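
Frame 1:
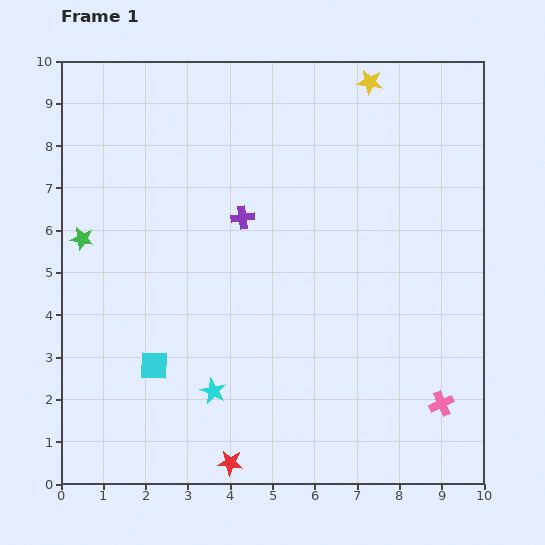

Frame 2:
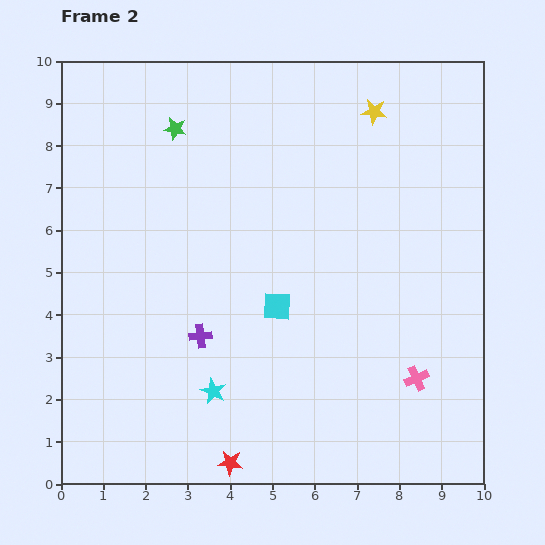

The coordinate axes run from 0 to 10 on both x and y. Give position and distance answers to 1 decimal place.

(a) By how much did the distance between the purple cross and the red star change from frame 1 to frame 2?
-2.7

Distance in frame 1: 5.8. Distance in frame 2: 3.1.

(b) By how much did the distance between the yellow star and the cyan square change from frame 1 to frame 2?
-3.3

Distance in frame 1: 8.4. Distance in frame 2: 5.1.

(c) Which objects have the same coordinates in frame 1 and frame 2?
the cyan star, the red star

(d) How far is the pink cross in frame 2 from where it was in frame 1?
0.8

The pink cross moved from (9.0, 1.9) to (8.4, 2.5), a distance of √(0.6² + 0.6²) ≈ 0.8.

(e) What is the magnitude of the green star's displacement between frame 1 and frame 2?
3.4

The green star moved from (0.5, 5.8) to (2.7, 8.4), a distance of √(2.2² + 2.6²) ≈ 3.4.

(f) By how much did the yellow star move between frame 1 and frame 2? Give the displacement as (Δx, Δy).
(0.1, -0.7)

The yellow star was at (7.3, 9.5) in frame 1 and (7.4, 8.8) in frame 2.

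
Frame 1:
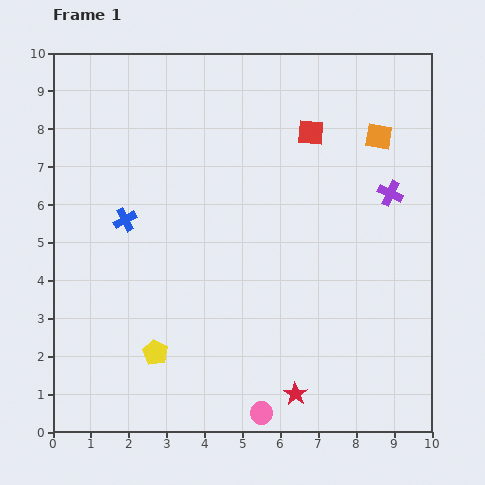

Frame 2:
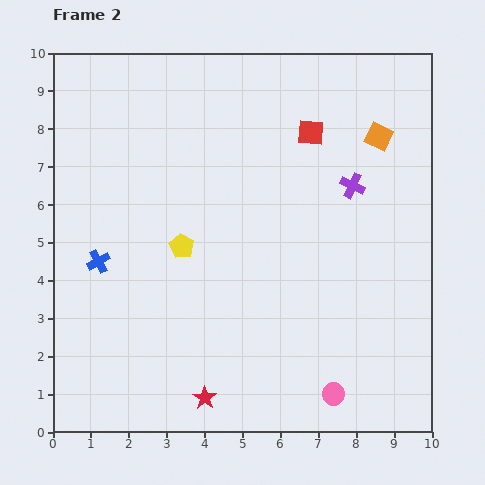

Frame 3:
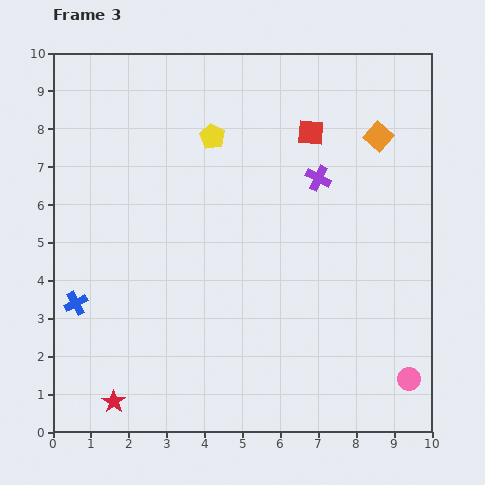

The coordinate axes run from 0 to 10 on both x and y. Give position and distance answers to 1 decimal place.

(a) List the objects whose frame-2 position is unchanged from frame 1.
the orange square, the red square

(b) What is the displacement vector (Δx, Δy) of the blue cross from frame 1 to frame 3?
(-1.3, -2.2)

The blue cross was at (1.9, 5.6) in frame 1 and (0.6, 3.4) in frame 3.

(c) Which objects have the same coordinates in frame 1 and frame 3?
the orange square, the red square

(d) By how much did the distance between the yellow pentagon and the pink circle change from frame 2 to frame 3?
+2.6

Distance in frame 2: 5.6. Distance in frame 3: 8.2.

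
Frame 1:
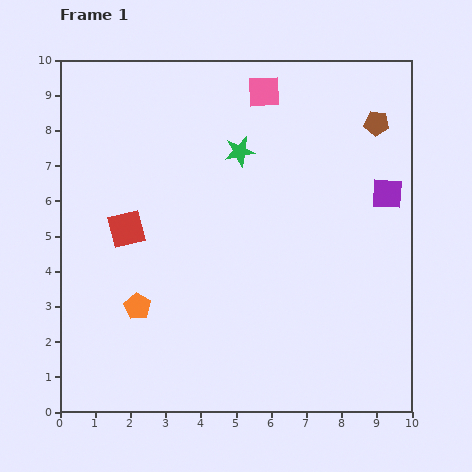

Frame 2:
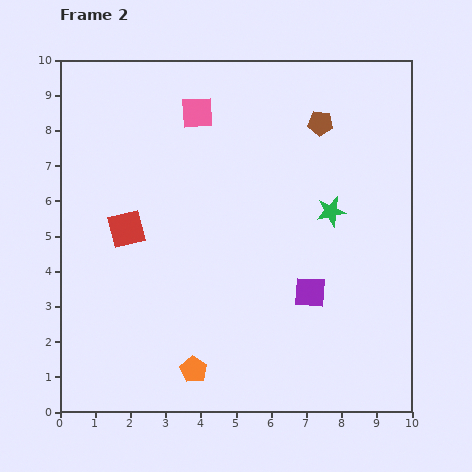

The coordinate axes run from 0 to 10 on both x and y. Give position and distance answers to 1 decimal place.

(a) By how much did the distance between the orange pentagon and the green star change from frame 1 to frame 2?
+0.7

Distance in frame 1: 5.3. Distance in frame 2: 6.0.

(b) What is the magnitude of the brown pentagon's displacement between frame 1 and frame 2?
1.6

The brown pentagon moved from (9.0, 8.2) to (7.4, 8.2), a distance of √(1.6² + 0.0²) ≈ 1.6.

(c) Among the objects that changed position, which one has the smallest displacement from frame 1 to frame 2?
the brown pentagon

(moved 1.6)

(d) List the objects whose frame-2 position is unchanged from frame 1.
the red square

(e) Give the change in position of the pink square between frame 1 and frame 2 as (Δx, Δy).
(-1.9, -0.6)

The pink square was at (5.8, 9.1) in frame 1 and (3.9, 8.5) in frame 2.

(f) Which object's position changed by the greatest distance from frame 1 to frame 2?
the purple square

(moved 3.6; next 3.1)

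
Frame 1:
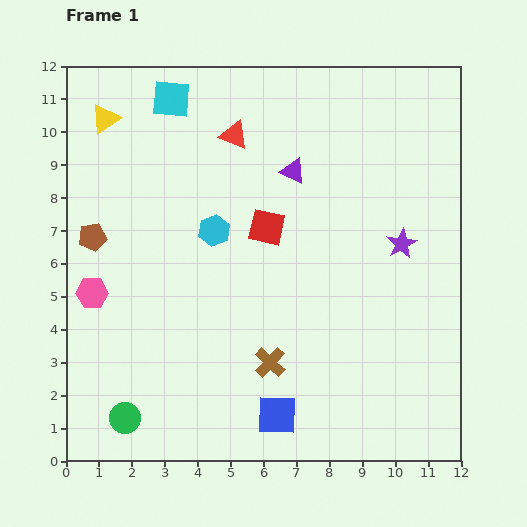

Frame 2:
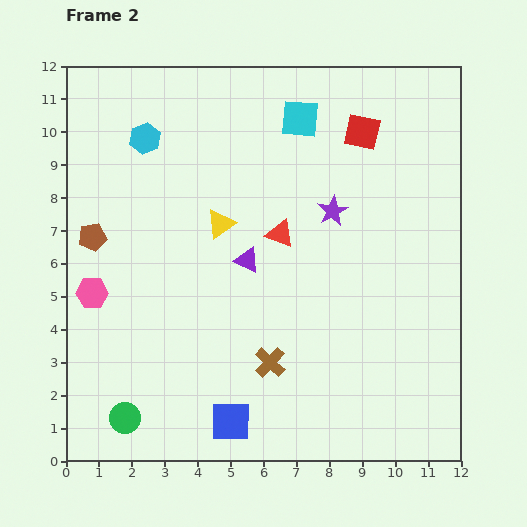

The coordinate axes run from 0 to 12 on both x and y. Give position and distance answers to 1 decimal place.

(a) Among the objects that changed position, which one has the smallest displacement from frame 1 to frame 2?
the blue square

(moved 1.4)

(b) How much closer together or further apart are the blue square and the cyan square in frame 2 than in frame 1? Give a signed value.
-0.7

Distance in frame 1: 10.1. Distance in frame 2: 9.4.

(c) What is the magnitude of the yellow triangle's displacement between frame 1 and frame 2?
4.7

The yellow triangle moved from (1.2, 10.4) to (4.7, 7.2), a distance of √(3.5² + 3.2²) ≈ 4.7.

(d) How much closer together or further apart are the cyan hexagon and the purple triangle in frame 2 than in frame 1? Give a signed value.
+1.8

Distance in frame 1: 3.0. Distance in frame 2: 4.8.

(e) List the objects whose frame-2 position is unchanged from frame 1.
the brown cross, the pink hexagon, the green circle, the brown pentagon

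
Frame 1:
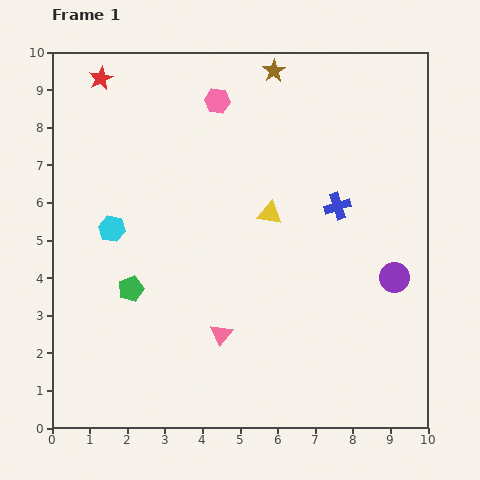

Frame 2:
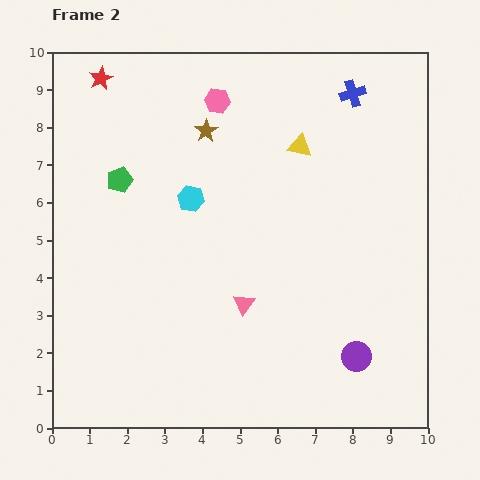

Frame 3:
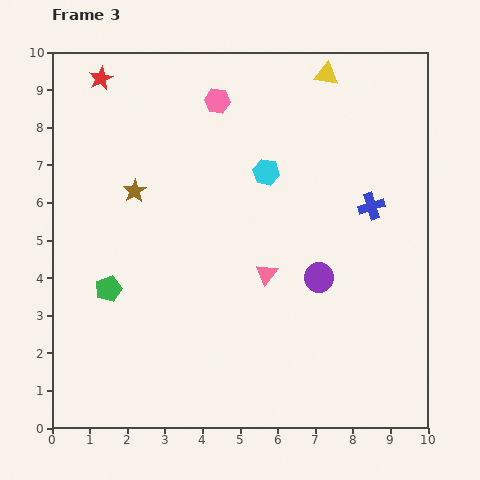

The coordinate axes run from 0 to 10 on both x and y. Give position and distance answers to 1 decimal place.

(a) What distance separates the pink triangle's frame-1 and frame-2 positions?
1.0

The pink triangle moved from (4.5, 2.5) to (5.1, 3.3), a distance of √(0.6² + 0.8²) ≈ 1.0.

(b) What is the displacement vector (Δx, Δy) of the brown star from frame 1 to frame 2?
(-1.8, -1.6)

The brown star was at (5.9, 9.5) in frame 1 and (4.1, 7.9) in frame 2.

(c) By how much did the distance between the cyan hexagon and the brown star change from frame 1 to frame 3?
-2.5

Distance in frame 1: 6.0. Distance in frame 3: 3.5.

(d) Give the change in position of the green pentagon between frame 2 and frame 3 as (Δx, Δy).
(-0.3, -2.9)

The green pentagon was at (1.8, 6.6) in frame 2 and (1.5, 3.7) in frame 3.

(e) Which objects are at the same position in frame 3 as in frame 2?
the pink hexagon, the red star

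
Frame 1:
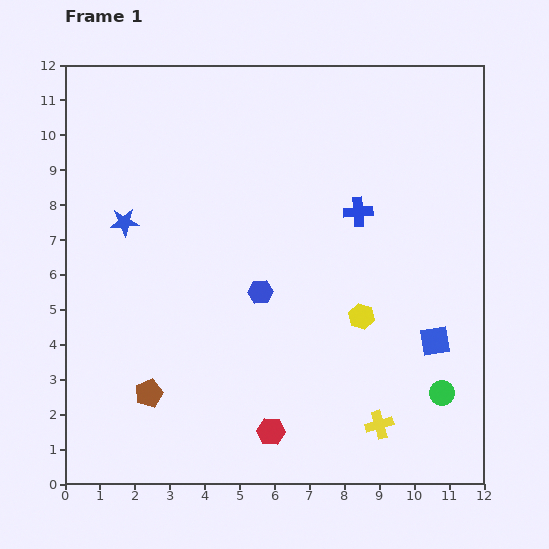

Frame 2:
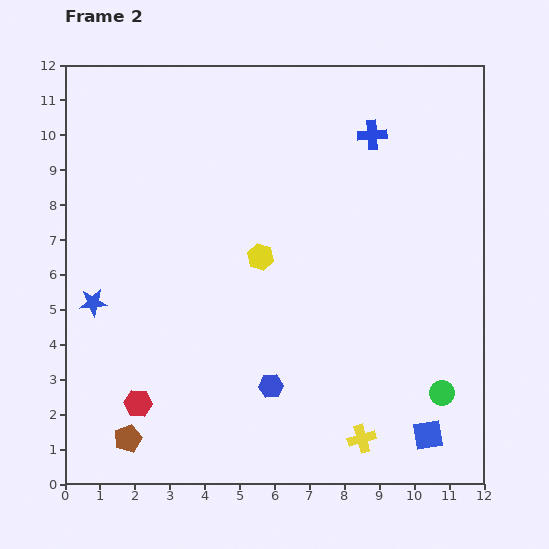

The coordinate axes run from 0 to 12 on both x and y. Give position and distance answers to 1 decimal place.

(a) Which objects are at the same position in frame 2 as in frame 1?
the green circle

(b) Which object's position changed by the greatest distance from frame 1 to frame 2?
the red hexagon

(moved 3.9; next 3.4)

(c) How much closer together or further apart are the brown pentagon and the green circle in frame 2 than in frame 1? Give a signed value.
+0.7

Distance in frame 1: 8.4. Distance in frame 2: 9.1.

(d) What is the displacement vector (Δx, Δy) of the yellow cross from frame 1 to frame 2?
(-0.5, -0.4)

The yellow cross was at (9.0, 1.7) in frame 1 and (8.5, 1.3) in frame 2.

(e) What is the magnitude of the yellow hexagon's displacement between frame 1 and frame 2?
3.4

The yellow hexagon moved from (8.5, 4.8) to (5.6, 6.5), a distance of √(2.9² + 1.7²) ≈ 3.4.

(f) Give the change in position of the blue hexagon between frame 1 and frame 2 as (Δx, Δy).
(0.3, -2.7)

The blue hexagon was at (5.6, 5.5) in frame 1 and (5.9, 2.8) in frame 2.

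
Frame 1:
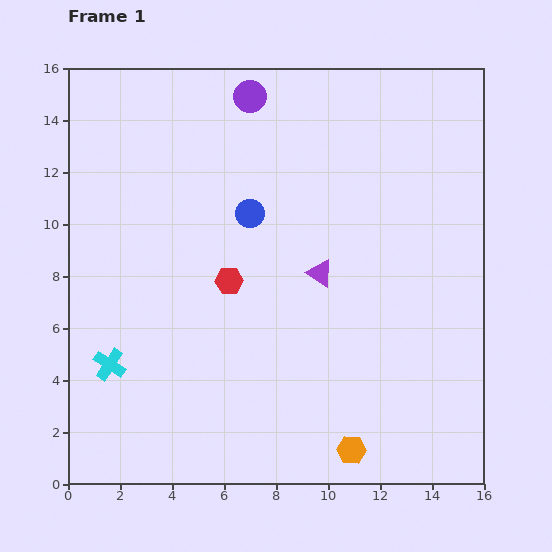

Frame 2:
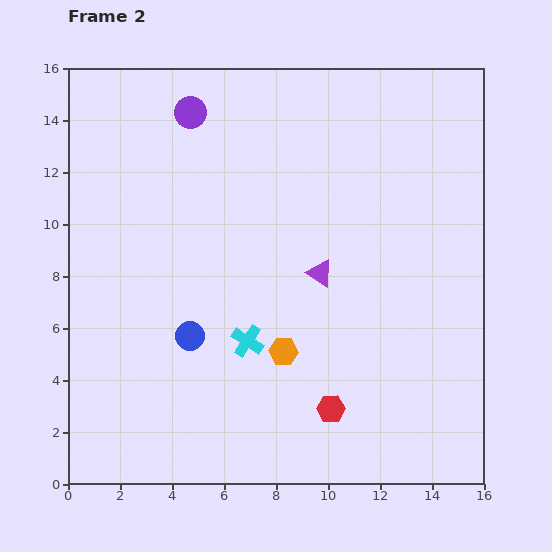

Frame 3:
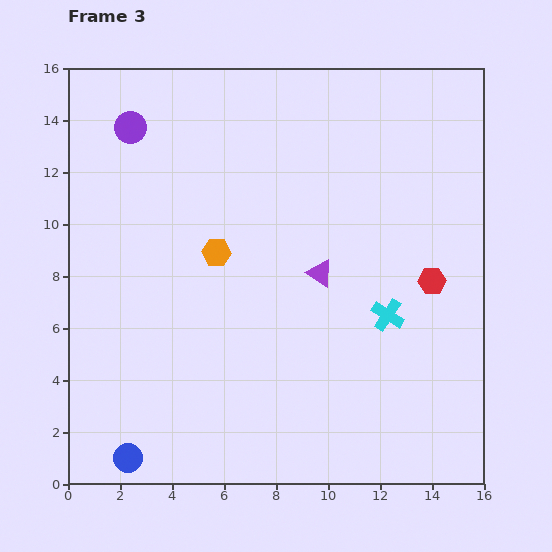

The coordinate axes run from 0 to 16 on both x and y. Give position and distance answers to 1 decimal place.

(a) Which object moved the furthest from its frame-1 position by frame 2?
the red hexagon

(moved 6.3; next 5.4)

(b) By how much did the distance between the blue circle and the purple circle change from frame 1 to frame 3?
+8.2

Distance in frame 1: 4.5. Distance in frame 3: 12.7.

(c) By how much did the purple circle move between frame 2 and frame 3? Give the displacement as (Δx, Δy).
(-2.3, -0.6)

The purple circle was at (4.7, 14.3) in frame 2 and (2.4, 13.7) in frame 3.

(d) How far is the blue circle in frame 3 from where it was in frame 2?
5.3

The blue circle moved from (4.7, 5.7) to (2.3, 1.0), a distance of √(2.4² + 4.7²) ≈ 5.3.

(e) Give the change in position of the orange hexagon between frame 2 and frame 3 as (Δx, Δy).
(-2.6, 3.8)

The orange hexagon was at (8.3, 5.1) in frame 2 and (5.7, 8.9) in frame 3.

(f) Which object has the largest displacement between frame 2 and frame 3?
the red hexagon

(moved 6.3; next 5.5)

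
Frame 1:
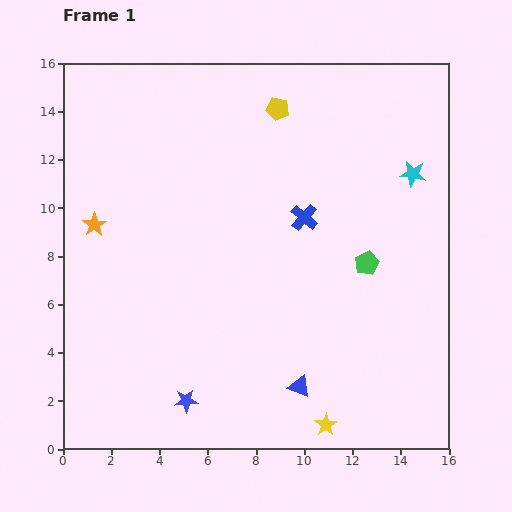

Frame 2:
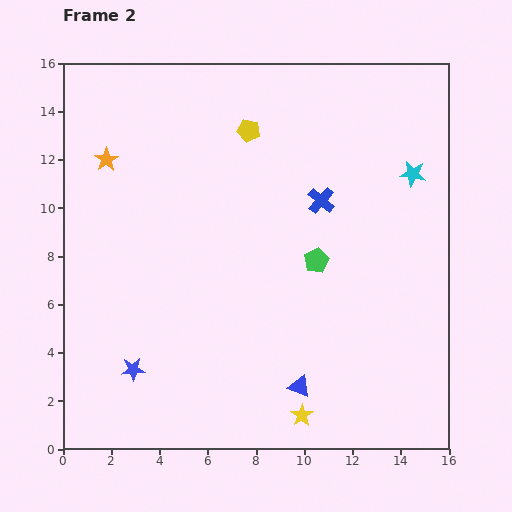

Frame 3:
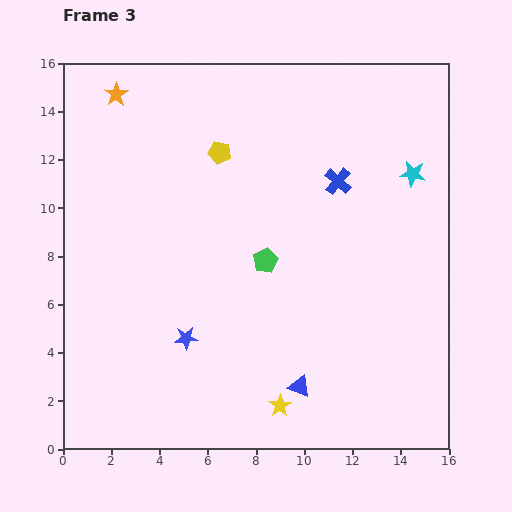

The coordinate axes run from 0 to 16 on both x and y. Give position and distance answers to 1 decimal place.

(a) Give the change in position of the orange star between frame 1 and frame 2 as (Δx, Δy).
(0.5, 2.7)

The orange star was at (1.3, 9.3) in frame 1 and (1.8, 12.0) in frame 2.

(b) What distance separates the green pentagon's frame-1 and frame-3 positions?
4.2

The green pentagon moved from (12.6, 7.7) to (8.4, 7.8), a distance of √(4.2² + 0.1²) ≈ 4.2.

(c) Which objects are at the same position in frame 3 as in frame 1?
the blue triangle, the cyan star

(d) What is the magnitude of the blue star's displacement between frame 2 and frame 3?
2.6

The blue star moved from (2.9, 3.3) to (5.1, 4.6), a distance of √(2.2² + 1.3²) ≈ 2.6.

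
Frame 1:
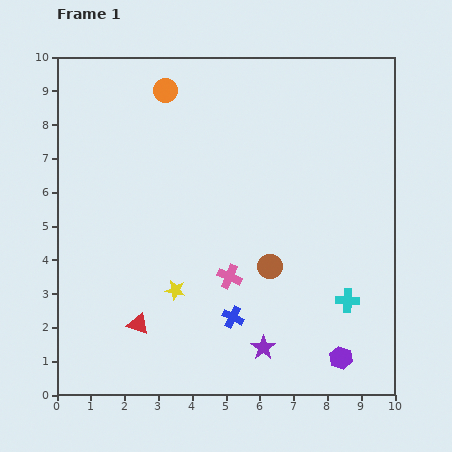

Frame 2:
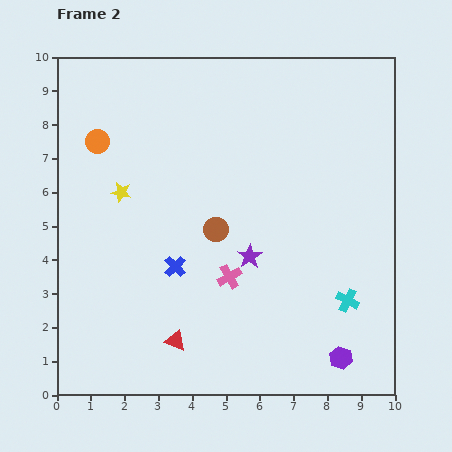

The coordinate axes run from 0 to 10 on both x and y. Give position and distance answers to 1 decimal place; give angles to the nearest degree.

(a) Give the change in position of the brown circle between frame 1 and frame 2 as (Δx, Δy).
(-1.6, 1.1)

The brown circle was at (6.3, 3.8) in frame 1 and (4.7, 4.9) in frame 2.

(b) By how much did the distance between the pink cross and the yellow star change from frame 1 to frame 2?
+2.5

Distance in frame 1: 1.6. Distance in frame 2: 4.1.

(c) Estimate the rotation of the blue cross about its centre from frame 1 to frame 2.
18° clockwise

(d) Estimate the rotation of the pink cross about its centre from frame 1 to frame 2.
37° clockwise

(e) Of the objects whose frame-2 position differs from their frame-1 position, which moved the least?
the red triangle

(moved 1.2)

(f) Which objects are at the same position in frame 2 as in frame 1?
the cyan cross, the purple hexagon, the pink cross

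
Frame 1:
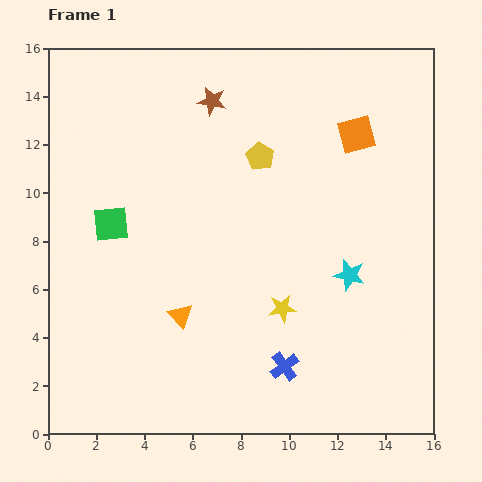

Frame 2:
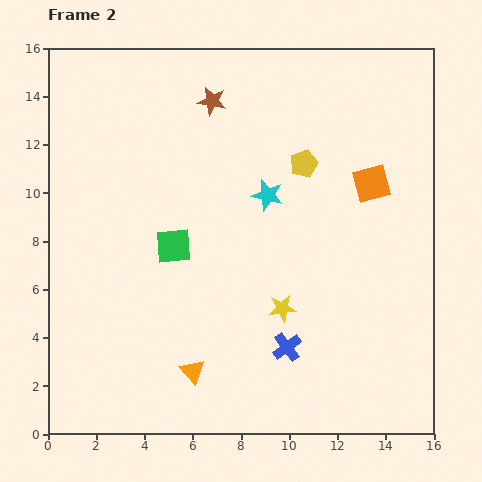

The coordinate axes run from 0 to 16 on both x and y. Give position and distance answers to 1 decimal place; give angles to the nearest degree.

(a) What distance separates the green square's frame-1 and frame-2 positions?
2.8

The green square moved from (2.6, 8.7) to (5.2, 7.8), a distance of √(2.6² + 0.9²) ≈ 2.8.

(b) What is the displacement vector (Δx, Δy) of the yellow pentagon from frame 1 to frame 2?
(1.8, -0.3)

The yellow pentagon was at (8.8, 11.5) in frame 1 and (10.6, 11.2) in frame 2.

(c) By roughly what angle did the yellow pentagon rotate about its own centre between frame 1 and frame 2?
20° clockwise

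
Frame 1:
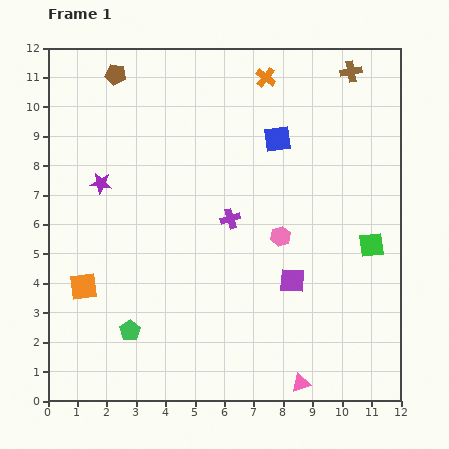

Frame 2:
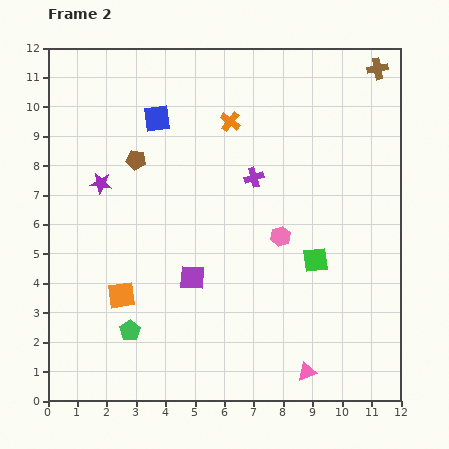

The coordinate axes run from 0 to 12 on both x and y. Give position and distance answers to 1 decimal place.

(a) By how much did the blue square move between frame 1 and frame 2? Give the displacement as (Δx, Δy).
(-4.1, 0.7)

The blue square was at (7.8, 8.9) in frame 1 and (3.7, 9.6) in frame 2.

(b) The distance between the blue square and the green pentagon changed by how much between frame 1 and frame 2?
-0.9

Distance in frame 1: 8.2. Distance in frame 2: 7.3.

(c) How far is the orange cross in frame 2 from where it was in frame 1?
1.9

The orange cross moved from (7.4, 11.0) to (6.2, 9.5), a distance of √(1.2² + 1.5²) ≈ 1.9.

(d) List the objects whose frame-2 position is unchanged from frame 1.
the pink hexagon, the green pentagon, the purple star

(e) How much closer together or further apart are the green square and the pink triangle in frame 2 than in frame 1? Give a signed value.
-1.5

Distance in frame 1: 5.3. Distance in frame 2: 3.8.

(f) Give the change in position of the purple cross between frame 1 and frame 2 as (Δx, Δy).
(0.8, 1.4)

The purple cross was at (6.2, 6.2) in frame 1 and (7.0, 7.6) in frame 2.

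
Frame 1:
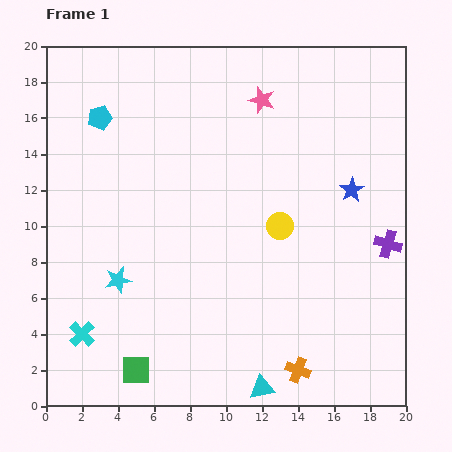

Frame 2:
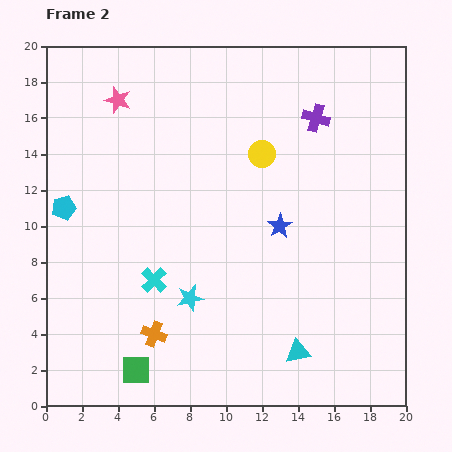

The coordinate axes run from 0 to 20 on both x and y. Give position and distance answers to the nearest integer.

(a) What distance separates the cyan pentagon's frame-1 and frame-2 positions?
5

The cyan pentagon moved from (3, 16) to (1, 11), a distance of √(2² + 5²) ≈ 5.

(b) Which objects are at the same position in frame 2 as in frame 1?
the green square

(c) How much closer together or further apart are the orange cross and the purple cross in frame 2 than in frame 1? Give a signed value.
+6

Distance in frame 1: 9. Distance in frame 2: 15.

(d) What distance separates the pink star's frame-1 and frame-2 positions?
8

The pink star moved from (12, 17) to (4, 17), a distance of √(8² + 0²) ≈ 8.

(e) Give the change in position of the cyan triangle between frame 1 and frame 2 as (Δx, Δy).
(2, 2)

The cyan triangle was at (12, 1) in frame 1 and (14, 3) in frame 2.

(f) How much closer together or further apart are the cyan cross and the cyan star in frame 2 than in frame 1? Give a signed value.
-2

Distance in frame 1: 4. Distance in frame 2: 2.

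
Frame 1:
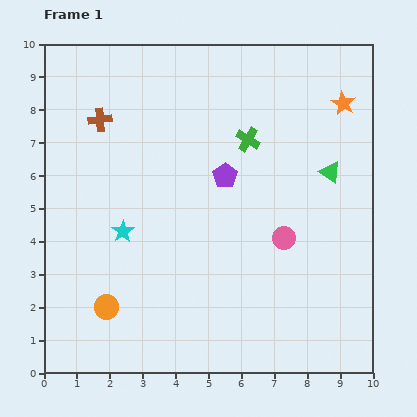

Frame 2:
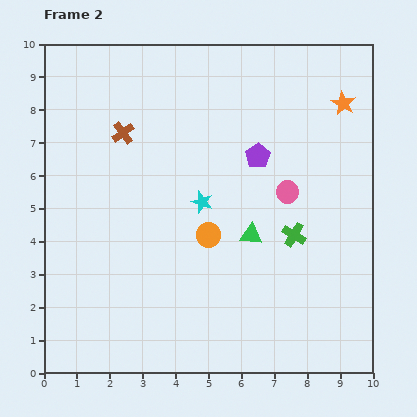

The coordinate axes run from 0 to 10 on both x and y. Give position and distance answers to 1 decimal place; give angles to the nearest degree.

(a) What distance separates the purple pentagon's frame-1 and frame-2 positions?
1.2

The purple pentagon moved from (5.5, 6.0) to (6.5, 6.6), a distance of √(1.0² + 0.6²) ≈ 1.2.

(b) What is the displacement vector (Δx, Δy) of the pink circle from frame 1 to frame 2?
(0.1, 1.4)

The pink circle was at (7.3, 4.1) in frame 1 and (7.4, 5.5) in frame 2.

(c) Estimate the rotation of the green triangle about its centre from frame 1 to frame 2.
31° counter-clockwise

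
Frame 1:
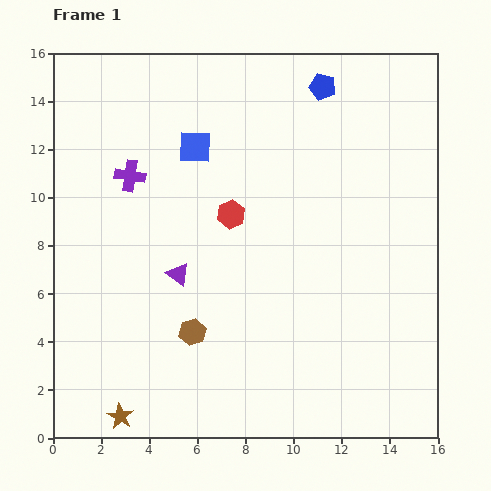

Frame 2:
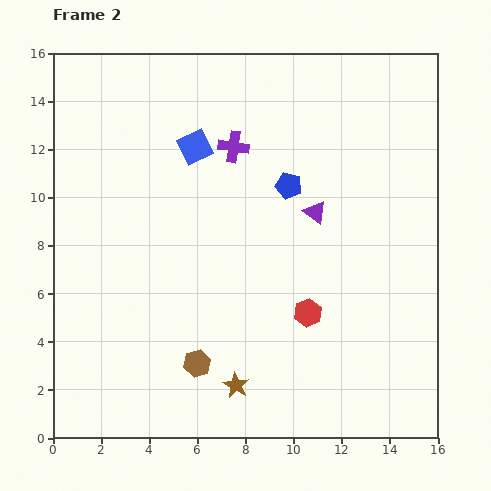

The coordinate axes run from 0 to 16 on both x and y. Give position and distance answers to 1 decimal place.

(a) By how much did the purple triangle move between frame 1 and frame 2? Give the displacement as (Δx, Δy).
(5.7, 2.6)

The purple triangle was at (5.2, 6.8) in frame 1 and (10.9, 9.4) in frame 2.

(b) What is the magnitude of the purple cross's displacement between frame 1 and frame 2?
4.5

The purple cross moved from (3.2, 10.9) to (7.5, 12.1), a distance of √(4.3² + 1.2²) ≈ 4.5.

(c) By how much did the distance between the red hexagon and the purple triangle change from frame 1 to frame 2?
+0.9

Distance in frame 1: 3.3. Distance in frame 2: 4.2.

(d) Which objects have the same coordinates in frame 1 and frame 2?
the blue square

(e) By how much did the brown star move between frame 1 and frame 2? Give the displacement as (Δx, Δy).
(4.8, 1.3)

The brown star was at (2.8, 0.9) in frame 1 and (7.6, 2.2) in frame 2.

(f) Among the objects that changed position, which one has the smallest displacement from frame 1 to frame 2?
the brown hexagon

(moved 1.3)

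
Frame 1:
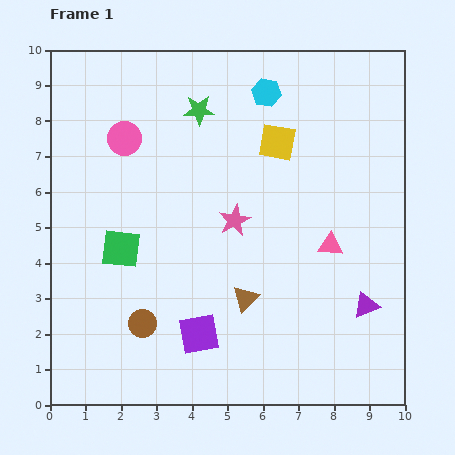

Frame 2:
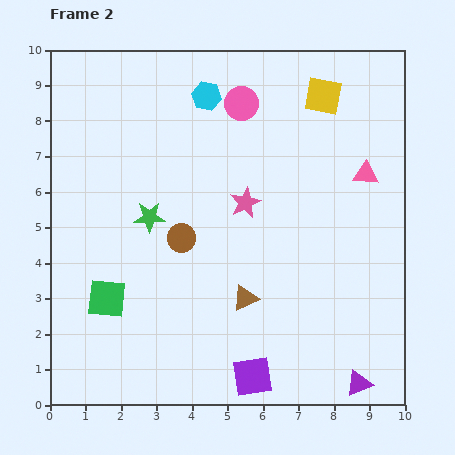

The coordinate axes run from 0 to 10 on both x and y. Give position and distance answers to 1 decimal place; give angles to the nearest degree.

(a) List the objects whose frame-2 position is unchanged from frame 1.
the brown triangle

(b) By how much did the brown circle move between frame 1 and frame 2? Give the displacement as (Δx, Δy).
(1.1, 2.4)

The brown circle was at (2.6, 2.3) in frame 1 and (3.7, 4.7) in frame 2.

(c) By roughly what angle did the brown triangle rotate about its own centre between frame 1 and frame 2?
19° clockwise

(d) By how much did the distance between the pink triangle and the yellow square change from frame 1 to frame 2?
-0.8

Distance in frame 1: 3.3. Distance in frame 2: 2.5.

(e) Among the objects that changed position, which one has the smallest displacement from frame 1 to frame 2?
the pink star

(moved 0.6)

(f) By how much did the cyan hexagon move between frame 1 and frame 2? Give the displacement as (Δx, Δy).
(-1.7, -0.1)

The cyan hexagon was at (6.1, 8.8) in frame 1 and (4.4, 8.7) in frame 2.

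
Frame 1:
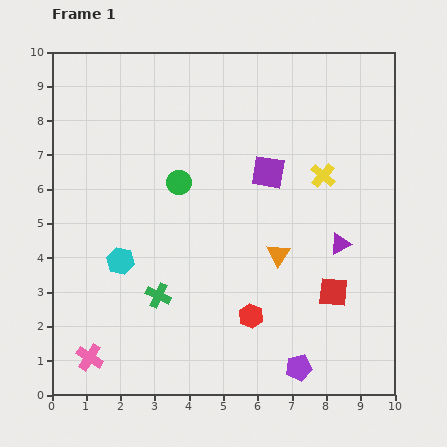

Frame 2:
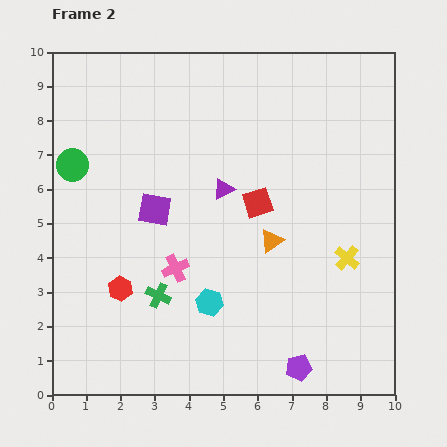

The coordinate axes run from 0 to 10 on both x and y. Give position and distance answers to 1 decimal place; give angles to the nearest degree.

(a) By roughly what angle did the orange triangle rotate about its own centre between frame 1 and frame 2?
22° clockwise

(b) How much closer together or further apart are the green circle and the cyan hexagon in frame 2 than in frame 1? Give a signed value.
+2.8

Distance in frame 1: 2.9. Distance in frame 2: 5.7.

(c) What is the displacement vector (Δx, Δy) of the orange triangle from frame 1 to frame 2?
(-0.2, 0.4)

The orange triangle was at (6.6, 4.1) in frame 1 and (6.4, 4.5) in frame 2.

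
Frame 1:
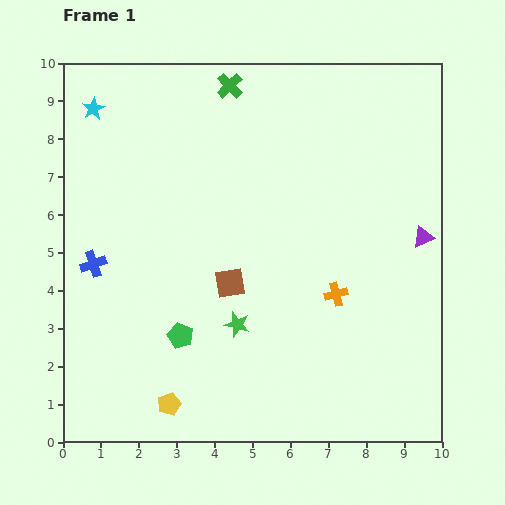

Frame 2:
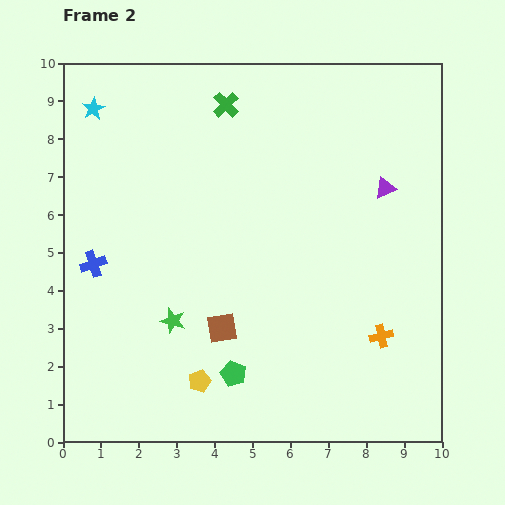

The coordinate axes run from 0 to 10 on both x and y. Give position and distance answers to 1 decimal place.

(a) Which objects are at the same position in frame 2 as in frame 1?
the blue cross, the cyan star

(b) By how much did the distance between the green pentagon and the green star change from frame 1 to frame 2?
+0.6

Distance in frame 1: 1.5. Distance in frame 2: 2.1.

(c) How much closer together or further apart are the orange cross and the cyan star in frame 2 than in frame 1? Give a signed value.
+1.6

Distance in frame 1: 8.1. Distance in frame 2: 9.7.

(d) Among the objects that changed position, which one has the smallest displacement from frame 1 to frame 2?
the green cross

(moved 0.5)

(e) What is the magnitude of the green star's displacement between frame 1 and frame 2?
1.7

The green star moved from (4.6, 3.1) to (2.9, 3.2), a distance of √(1.7² + 0.1²) ≈ 1.7.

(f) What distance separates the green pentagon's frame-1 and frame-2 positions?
1.7

The green pentagon moved from (3.1, 2.8) to (4.5, 1.8), a distance of √(1.4² + 1.0²) ≈ 1.7.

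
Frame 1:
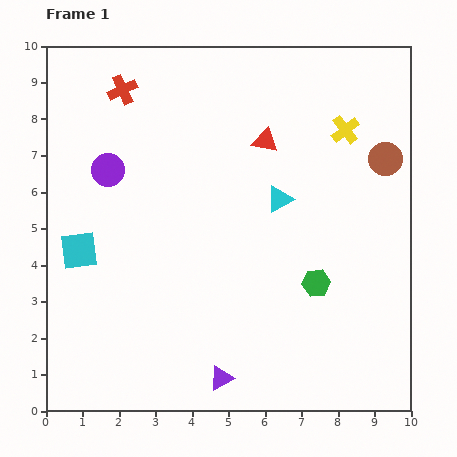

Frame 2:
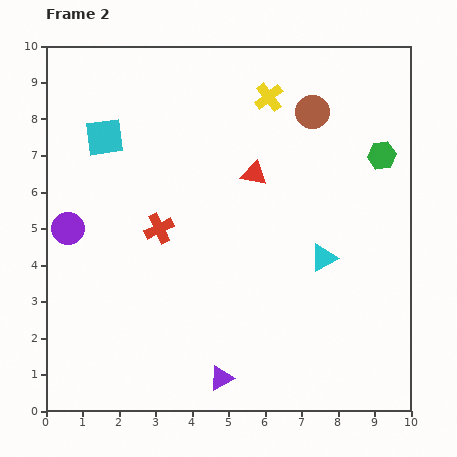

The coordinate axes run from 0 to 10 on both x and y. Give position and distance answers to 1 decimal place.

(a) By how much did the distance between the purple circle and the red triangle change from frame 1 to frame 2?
+0.9

Distance in frame 1: 4.4. Distance in frame 2: 5.3.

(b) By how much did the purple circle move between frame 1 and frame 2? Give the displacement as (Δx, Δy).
(-1.1, -1.6)

The purple circle was at (1.7, 6.6) in frame 1 and (0.6, 5.0) in frame 2.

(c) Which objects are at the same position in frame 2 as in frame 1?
the purple triangle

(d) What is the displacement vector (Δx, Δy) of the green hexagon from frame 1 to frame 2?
(1.8, 3.5)

The green hexagon was at (7.4, 3.5) in frame 1 and (9.2, 7.0) in frame 2.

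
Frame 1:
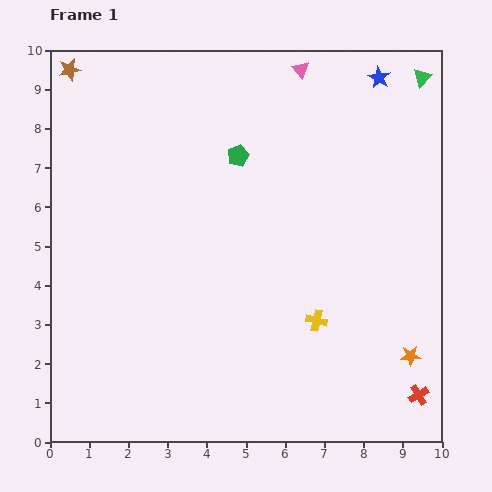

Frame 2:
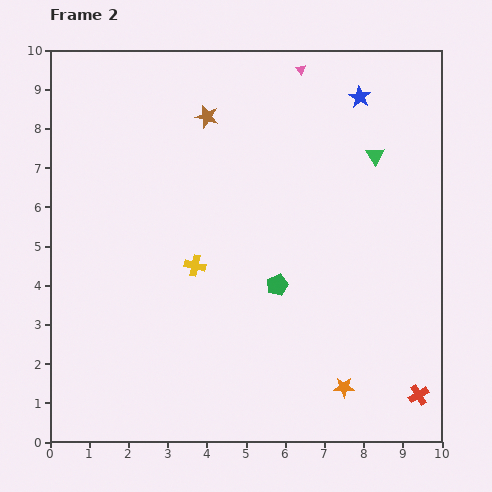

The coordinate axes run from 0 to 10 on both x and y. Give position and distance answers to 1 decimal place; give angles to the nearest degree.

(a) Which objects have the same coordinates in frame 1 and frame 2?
the pink triangle, the red cross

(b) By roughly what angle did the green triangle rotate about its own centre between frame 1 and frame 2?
16° counter-clockwise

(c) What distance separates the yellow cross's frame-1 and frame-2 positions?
3.4

The yellow cross moved from (6.8, 3.1) to (3.7, 4.5), a distance of √(3.1² + 1.4²) ≈ 3.4.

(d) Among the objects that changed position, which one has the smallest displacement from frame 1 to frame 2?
the blue star

(moved 0.7)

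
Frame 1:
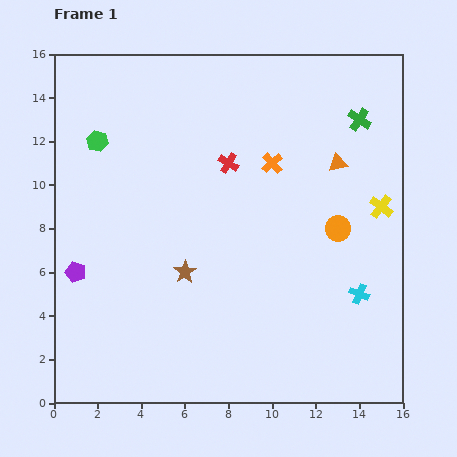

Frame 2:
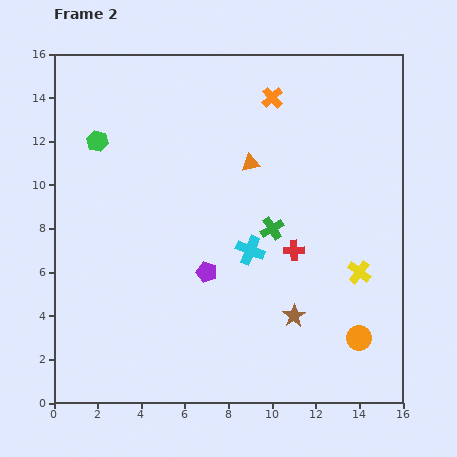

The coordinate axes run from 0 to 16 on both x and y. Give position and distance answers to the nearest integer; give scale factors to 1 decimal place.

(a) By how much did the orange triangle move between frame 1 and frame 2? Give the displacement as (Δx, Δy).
(-4, 0)

The orange triangle was at (13, 11) in frame 1 and (9, 11) in frame 2.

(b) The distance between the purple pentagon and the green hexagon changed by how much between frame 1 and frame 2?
+2

Distance in frame 1: 6. Distance in frame 2: 8.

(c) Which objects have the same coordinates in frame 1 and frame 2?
the green hexagon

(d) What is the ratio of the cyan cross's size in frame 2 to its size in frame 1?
1.4×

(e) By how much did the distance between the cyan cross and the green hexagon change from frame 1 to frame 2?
-5

Distance in frame 1: 14. Distance in frame 2: 9.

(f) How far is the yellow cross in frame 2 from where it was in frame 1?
3

The yellow cross moved from (15, 9) to (14, 6), a distance of √(1² + 3²) ≈ 3.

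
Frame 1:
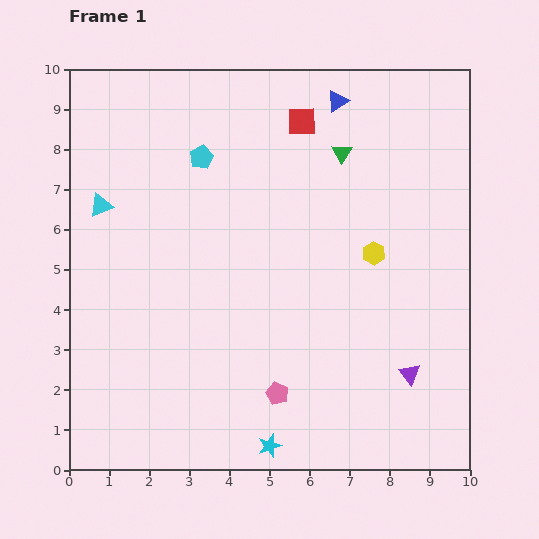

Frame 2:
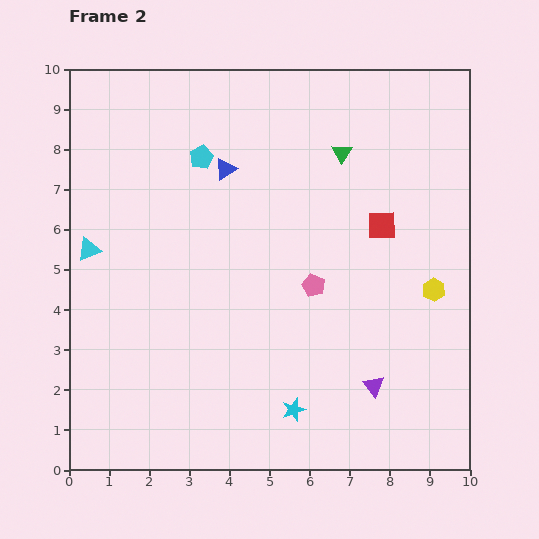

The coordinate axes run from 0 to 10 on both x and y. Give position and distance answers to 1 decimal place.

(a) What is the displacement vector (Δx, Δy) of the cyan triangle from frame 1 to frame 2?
(-0.3, -1.1)

The cyan triangle was at (0.8, 6.6) in frame 1 and (0.5, 5.5) in frame 2.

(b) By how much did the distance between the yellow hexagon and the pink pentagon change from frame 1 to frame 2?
-1.2

Distance in frame 1: 4.2. Distance in frame 2: 3.0.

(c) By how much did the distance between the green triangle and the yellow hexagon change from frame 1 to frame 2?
+1.5

Distance in frame 1: 2.6. Distance in frame 2: 4.1.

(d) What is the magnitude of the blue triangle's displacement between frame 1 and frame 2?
3.3

The blue triangle moved from (6.7, 9.2) to (3.9, 7.5), a distance of √(2.8² + 1.7²) ≈ 3.3.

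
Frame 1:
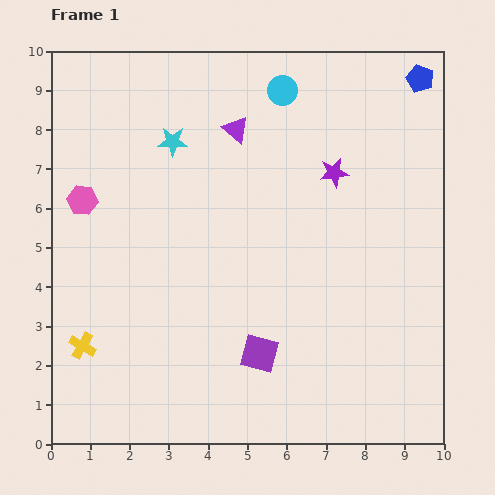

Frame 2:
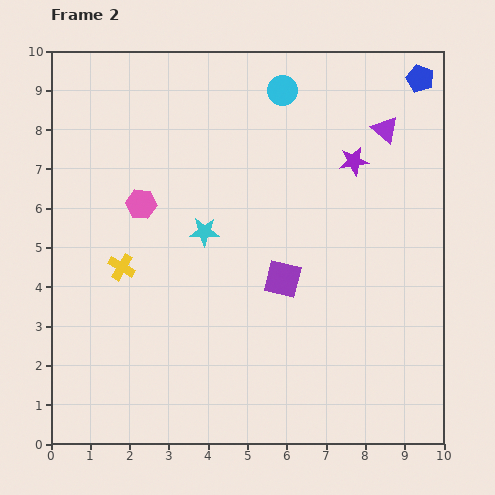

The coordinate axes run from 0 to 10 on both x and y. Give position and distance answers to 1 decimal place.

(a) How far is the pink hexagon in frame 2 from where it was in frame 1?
1.5

The pink hexagon moved from (0.8, 6.2) to (2.3, 6.1), a distance of √(1.5² + 0.1²) ≈ 1.5.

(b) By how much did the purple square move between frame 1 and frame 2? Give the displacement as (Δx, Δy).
(0.6, 1.9)

The purple square was at (5.3, 2.3) in frame 1 and (5.9, 4.2) in frame 2.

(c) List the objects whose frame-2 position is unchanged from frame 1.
the cyan circle, the blue pentagon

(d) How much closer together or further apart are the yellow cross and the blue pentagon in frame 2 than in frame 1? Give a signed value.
-2.0

Distance in frame 1: 11.0. Distance in frame 2: 9.0.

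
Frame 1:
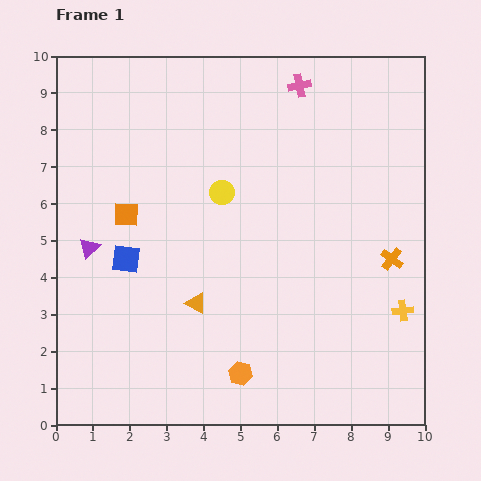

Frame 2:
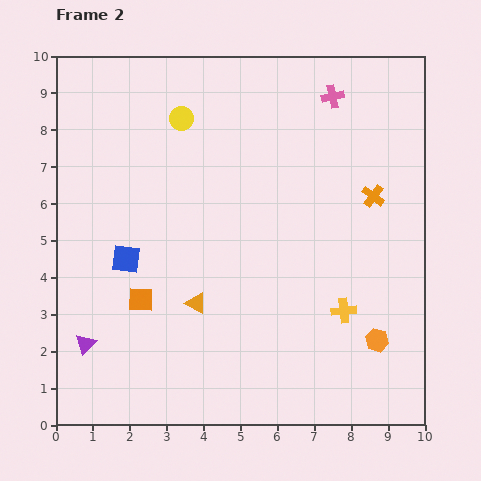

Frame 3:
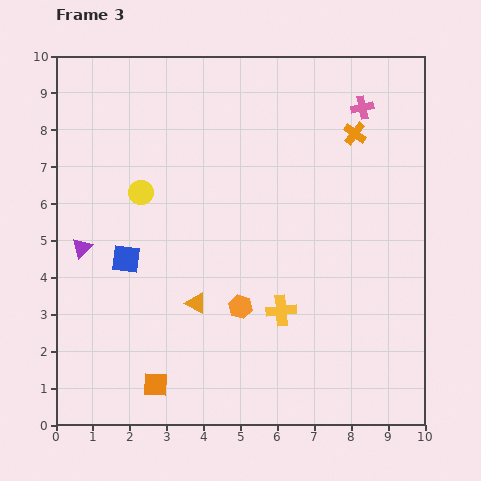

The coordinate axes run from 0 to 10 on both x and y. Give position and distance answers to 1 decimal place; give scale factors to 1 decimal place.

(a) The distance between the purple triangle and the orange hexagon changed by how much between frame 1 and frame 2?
+2.6

Distance in frame 1: 5.3. Distance in frame 2: 7.9.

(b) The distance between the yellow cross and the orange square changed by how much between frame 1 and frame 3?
-4.0

Distance in frame 1: 7.9. Distance in frame 3: 3.9.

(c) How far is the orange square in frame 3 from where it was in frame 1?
4.7

The orange square moved from (1.9, 5.7) to (2.7, 1.1), a distance of √(0.8² + 4.6²) ≈ 4.7.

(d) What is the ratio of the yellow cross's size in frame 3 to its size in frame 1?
1.5×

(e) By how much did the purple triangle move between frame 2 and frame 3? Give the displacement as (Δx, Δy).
(-0.1, 2.6)

The purple triangle was at (0.8, 2.2) in frame 2 and (0.7, 4.8) in frame 3.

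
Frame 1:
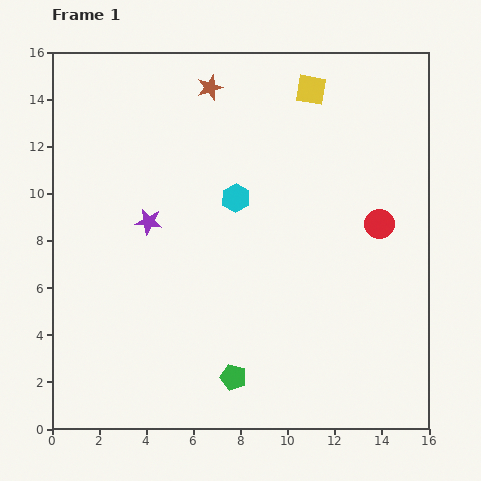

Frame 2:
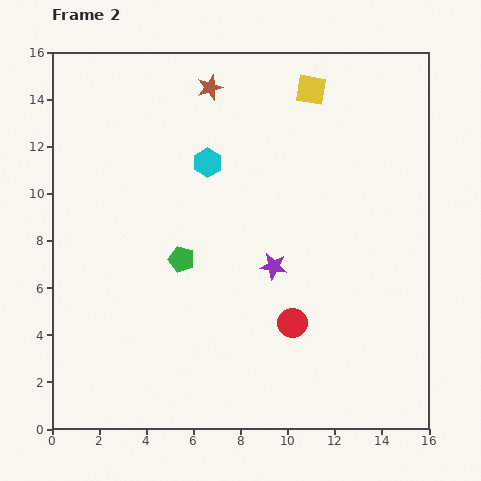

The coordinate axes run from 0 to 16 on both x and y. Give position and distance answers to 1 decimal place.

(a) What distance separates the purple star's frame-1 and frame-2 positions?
5.6

The purple star moved from (4.1, 8.8) to (9.4, 6.9), a distance of √(5.3² + 1.9²) ≈ 5.6.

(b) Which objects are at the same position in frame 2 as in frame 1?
the brown star, the yellow square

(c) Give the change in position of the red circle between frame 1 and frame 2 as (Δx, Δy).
(-3.7, -4.2)

The red circle was at (13.9, 8.7) in frame 1 and (10.2, 4.5) in frame 2.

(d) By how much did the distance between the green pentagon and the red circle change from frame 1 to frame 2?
-3.6

Distance in frame 1: 9.0. Distance in frame 2: 5.4.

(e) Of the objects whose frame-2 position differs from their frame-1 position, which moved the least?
the cyan hexagon

(moved 1.9)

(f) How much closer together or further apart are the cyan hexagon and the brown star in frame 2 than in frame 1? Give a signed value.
-1.6

Distance in frame 1: 4.8. Distance in frame 2: 3.2.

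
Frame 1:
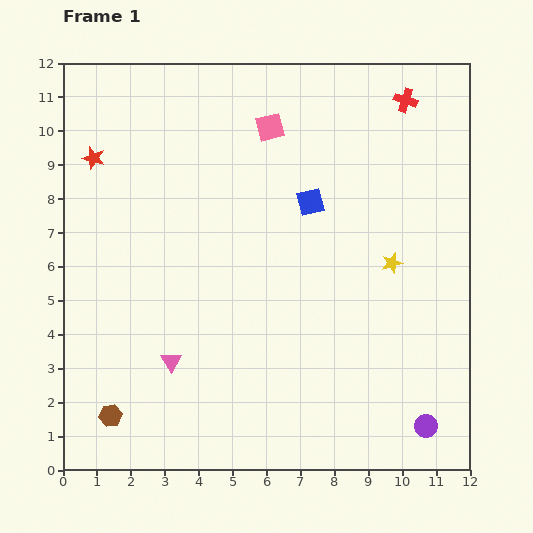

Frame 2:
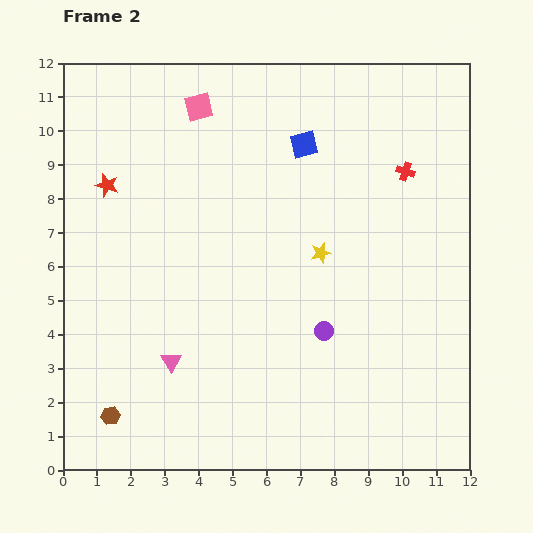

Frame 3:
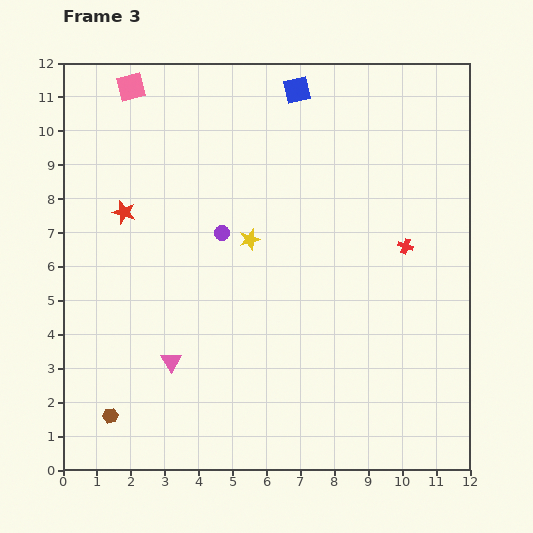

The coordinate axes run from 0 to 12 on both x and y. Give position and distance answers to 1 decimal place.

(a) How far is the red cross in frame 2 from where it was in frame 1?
2.1

The red cross moved from (10.1, 10.9) to (10.1, 8.8), a distance of √(0.0² + 2.1²) ≈ 2.1.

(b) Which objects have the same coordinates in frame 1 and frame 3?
the brown hexagon, the pink triangle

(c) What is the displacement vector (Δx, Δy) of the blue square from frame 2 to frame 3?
(-0.2, 1.6)

The blue square was at (7.1, 9.6) in frame 2 and (6.9, 11.2) in frame 3.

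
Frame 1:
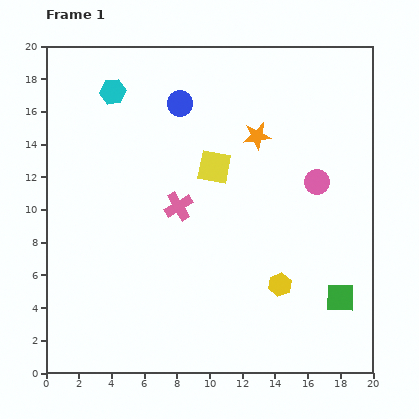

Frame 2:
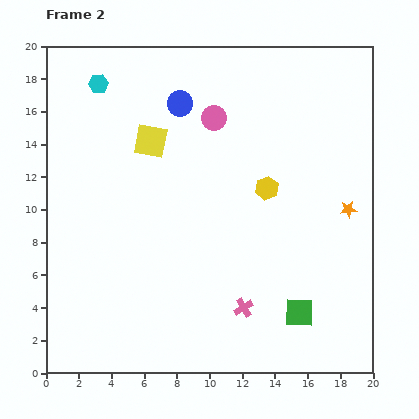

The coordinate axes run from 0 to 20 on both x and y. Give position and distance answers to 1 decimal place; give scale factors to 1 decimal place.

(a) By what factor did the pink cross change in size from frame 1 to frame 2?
0.7×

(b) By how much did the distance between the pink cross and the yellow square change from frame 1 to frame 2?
+8.4

Distance in frame 1: 3.3. Distance in frame 2: 11.7.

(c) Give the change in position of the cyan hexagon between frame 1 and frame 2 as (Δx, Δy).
(-0.9, 0.5)

The cyan hexagon was at (4.1, 17.2) in frame 1 and (3.2, 17.7) in frame 2.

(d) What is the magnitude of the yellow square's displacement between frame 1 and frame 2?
4.2

The yellow square moved from (10.3, 12.6) to (6.4, 14.2), a distance of √(3.9² + 1.6²) ≈ 4.2.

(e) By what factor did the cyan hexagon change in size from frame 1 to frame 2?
0.8×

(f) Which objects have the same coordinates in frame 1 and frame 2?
the blue circle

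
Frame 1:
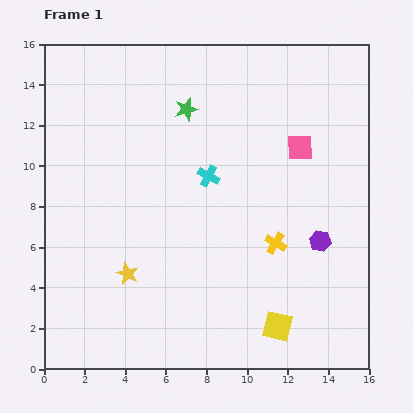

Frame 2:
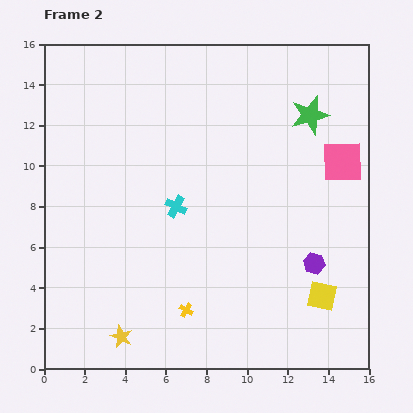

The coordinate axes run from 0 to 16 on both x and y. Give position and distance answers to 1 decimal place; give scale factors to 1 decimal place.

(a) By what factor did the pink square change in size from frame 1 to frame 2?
1.6×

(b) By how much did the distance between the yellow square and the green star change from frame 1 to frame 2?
-2.7

Distance in frame 1: 11.6. Distance in frame 2: 8.9.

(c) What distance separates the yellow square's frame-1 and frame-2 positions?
2.7

The yellow square moved from (11.5, 2.1) to (13.7, 3.6), a distance of √(2.2² + 1.5²) ≈ 2.7.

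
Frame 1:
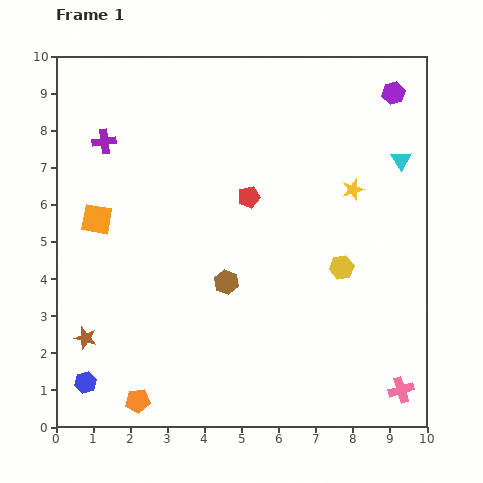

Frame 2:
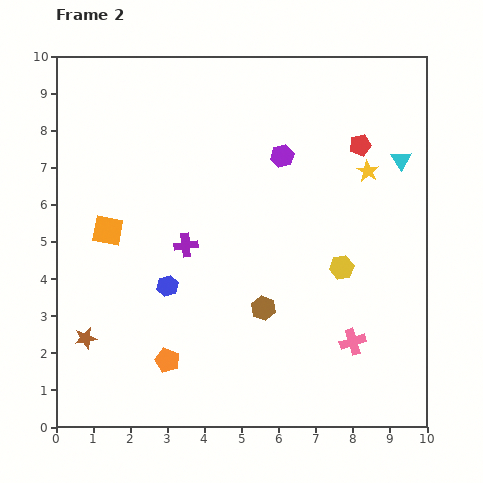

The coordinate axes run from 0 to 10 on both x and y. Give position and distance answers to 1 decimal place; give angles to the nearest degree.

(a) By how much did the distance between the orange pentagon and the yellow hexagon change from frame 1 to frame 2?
-1.3

Distance in frame 1: 6.6. Distance in frame 2: 5.3.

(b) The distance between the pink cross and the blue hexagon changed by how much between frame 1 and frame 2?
-3.3

Distance in frame 1: 8.5. Distance in frame 2: 5.2.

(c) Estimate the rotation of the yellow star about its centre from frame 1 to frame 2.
24° counter-clockwise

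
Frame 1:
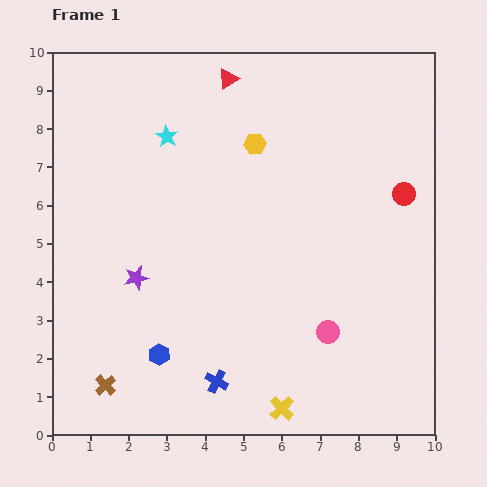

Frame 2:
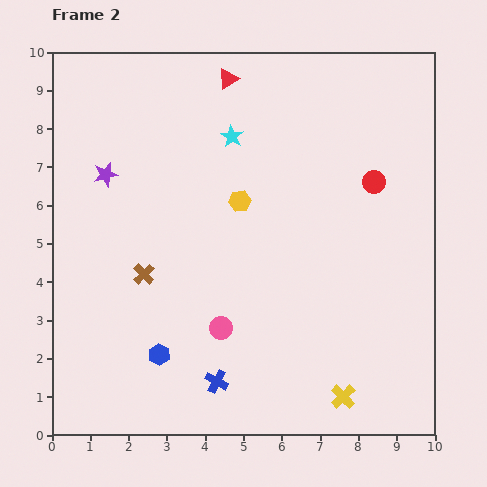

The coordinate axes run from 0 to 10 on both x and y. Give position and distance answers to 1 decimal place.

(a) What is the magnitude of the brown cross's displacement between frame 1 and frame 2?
3.1

The brown cross moved from (1.4, 1.3) to (2.4, 4.2), a distance of √(1.0² + 2.9²) ≈ 3.1.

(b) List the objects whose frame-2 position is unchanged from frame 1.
the red triangle, the blue hexagon, the blue cross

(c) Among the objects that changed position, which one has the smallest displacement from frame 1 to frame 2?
the red circle

(moved 0.9)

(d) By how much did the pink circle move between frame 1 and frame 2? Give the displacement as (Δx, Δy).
(-2.8, 0.1)

The pink circle was at (7.2, 2.7) in frame 1 and (4.4, 2.8) in frame 2.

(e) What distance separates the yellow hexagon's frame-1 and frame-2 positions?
1.6

The yellow hexagon moved from (5.3, 7.6) to (4.9, 6.1), a distance of √(0.4² + 1.5²) ≈ 1.6.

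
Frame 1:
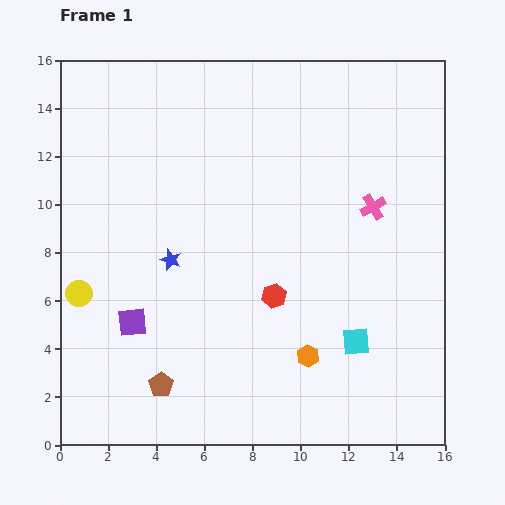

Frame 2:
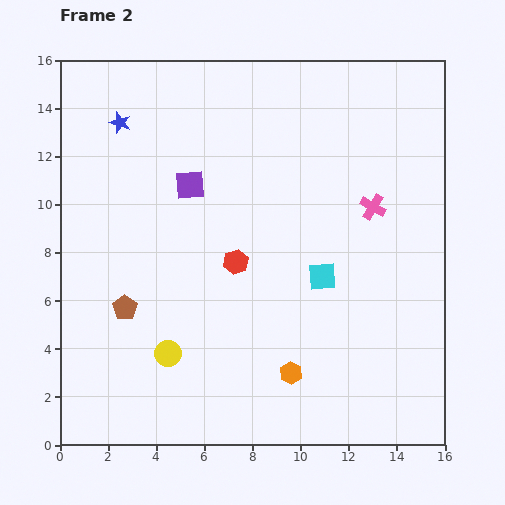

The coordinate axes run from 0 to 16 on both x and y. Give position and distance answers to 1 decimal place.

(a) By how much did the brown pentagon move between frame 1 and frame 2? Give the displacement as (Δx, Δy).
(-1.5, 3.2)

The brown pentagon was at (4.2, 2.5) in frame 1 and (2.7, 5.7) in frame 2.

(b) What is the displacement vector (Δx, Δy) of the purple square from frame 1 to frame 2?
(2.4, 5.7)

The purple square was at (3.0, 5.1) in frame 1 and (5.4, 10.8) in frame 2.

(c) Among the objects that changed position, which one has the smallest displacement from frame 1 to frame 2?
the orange hexagon

(moved 1.0)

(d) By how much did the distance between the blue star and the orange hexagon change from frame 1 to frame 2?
+5.6

Distance in frame 1: 7.0. Distance in frame 2: 12.6.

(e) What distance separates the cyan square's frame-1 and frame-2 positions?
3.0

The cyan square moved from (12.3, 4.3) to (10.9, 7.0), a distance of √(1.4² + 2.7²) ≈ 3.0.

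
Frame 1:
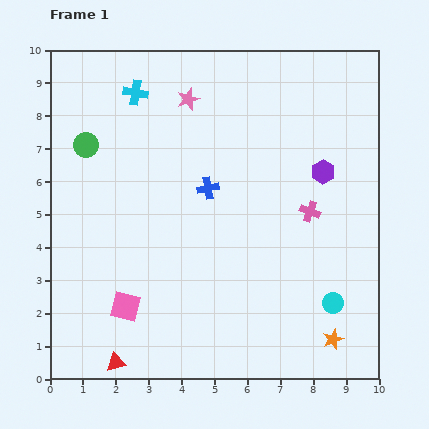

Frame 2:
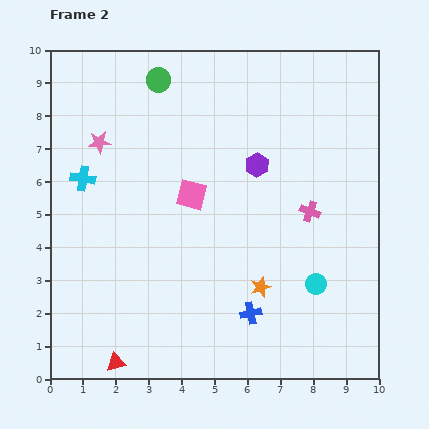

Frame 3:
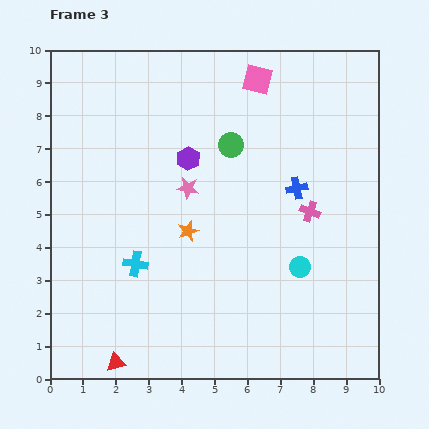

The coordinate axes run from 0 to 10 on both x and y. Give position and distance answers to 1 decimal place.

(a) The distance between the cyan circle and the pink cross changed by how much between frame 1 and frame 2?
-0.7

Distance in frame 1: 2.9. Distance in frame 2: 2.2.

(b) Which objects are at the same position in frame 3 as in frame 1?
the pink cross, the red triangle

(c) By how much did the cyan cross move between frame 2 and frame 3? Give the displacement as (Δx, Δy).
(1.6, -2.6)

The cyan cross was at (1.0, 6.1) in frame 2 and (2.6, 3.5) in frame 3.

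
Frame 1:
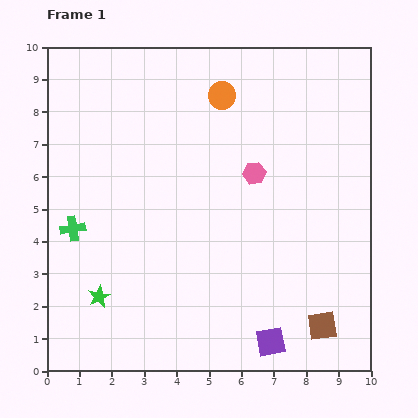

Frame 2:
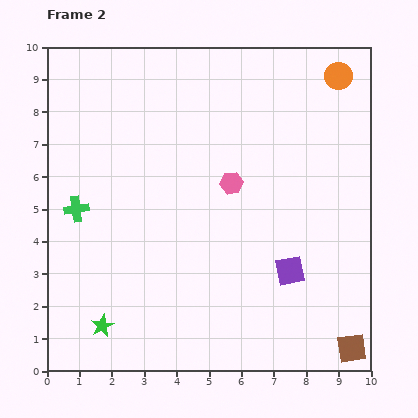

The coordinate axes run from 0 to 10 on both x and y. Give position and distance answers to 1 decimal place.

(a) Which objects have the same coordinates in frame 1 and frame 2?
none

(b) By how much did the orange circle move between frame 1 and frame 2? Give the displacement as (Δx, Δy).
(3.6, 0.6)

The orange circle was at (5.4, 8.5) in frame 1 and (9.0, 9.1) in frame 2.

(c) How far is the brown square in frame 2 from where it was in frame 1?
1.1

The brown square moved from (8.5, 1.4) to (9.4, 0.7), a distance of √(0.9² + 0.7²) ≈ 1.1.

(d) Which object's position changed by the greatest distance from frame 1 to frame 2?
the orange circle

(moved 3.6; next 2.3)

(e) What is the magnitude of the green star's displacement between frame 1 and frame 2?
0.9

The green star moved from (1.6, 2.3) to (1.7, 1.4), a distance of √(0.1² + 0.9²) ≈ 0.9.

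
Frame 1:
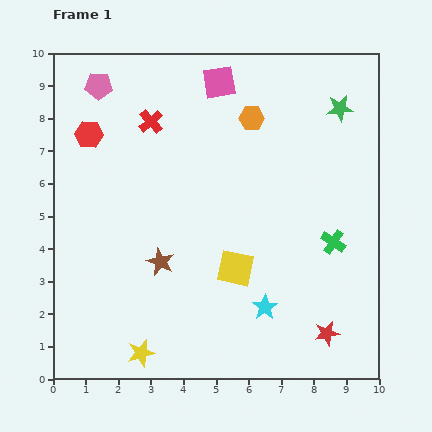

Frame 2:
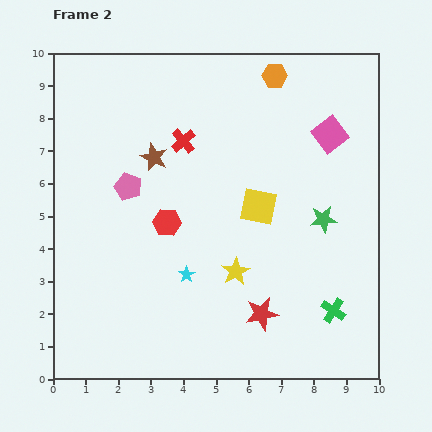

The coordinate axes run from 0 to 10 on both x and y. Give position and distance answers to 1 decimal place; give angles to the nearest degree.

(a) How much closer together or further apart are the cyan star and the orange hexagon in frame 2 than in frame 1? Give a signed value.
+0.9

Distance in frame 1: 5.8. Distance in frame 2: 6.7.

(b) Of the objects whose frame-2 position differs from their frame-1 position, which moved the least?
the red cross

(moved 1.2)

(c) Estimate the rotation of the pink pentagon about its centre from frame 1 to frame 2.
19° clockwise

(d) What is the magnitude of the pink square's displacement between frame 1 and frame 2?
3.8

The pink square moved from (5.1, 9.1) to (8.5, 7.5), a distance of √(3.4² + 1.6²) ≈ 3.8.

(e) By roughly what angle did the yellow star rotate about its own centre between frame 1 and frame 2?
16° counter-clockwise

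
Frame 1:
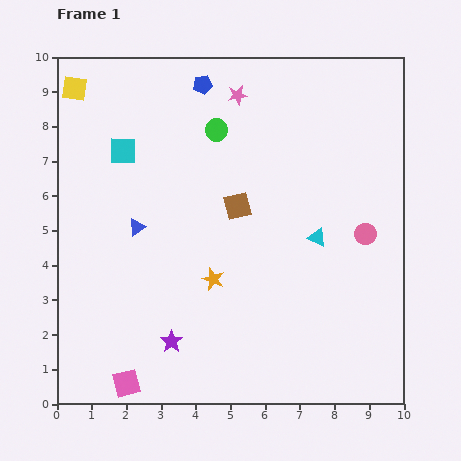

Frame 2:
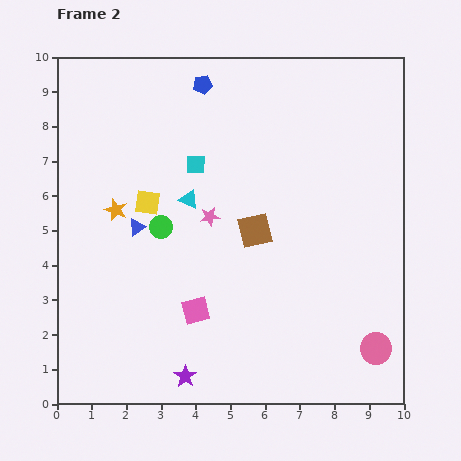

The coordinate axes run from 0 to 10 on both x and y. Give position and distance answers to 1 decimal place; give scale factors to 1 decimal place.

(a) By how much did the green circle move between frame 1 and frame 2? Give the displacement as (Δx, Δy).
(-1.6, -2.8)

The green circle was at (4.6, 7.9) in frame 1 and (3.0, 5.1) in frame 2.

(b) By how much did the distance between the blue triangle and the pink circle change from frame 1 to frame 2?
+1.1

Distance in frame 1: 6.6. Distance in frame 2: 7.7.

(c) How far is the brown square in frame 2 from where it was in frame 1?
0.9

The brown square moved from (5.2, 5.7) to (5.7, 5.0), a distance of √(0.5² + 0.7²) ≈ 0.9.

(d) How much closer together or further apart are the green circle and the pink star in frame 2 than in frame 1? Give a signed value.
+0.2

Distance in frame 1: 1.2. Distance in frame 2: 1.4.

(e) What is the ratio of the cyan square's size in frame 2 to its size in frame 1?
0.7×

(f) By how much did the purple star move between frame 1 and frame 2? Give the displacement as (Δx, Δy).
(0.4, -1.0)

The purple star was at (3.3, 1.8) in frame 1 and (3.7, 0.8) in frame 2.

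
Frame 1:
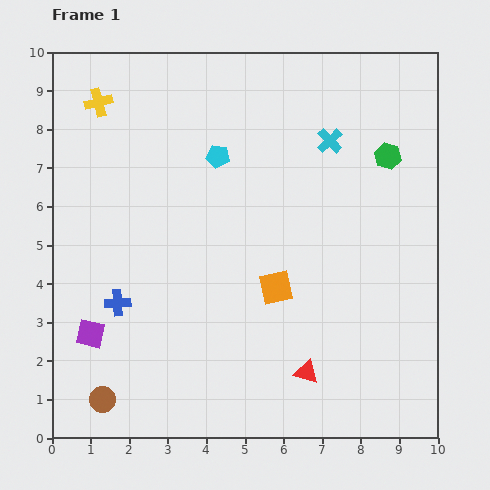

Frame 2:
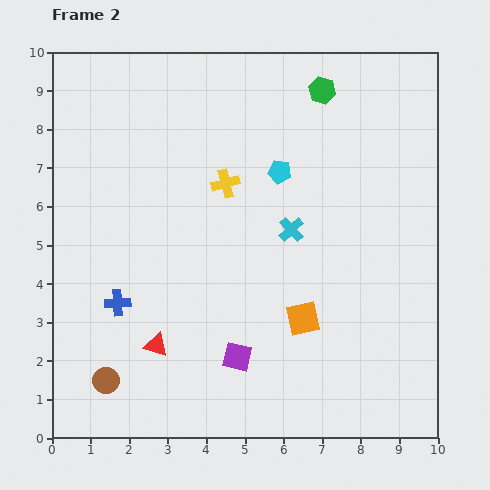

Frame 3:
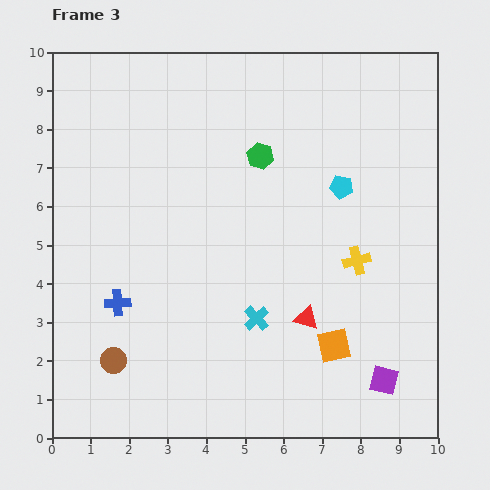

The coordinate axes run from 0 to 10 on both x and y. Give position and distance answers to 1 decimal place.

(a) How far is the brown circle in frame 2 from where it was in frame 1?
0.5

The brown circle moved from (1.3, 1.0) to (1.4, 1.5), a distance of √(0.1² + 0.5²) ≈ 0.5.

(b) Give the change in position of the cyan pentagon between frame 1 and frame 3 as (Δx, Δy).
(3.2, -0.8)

The cyan pentagon was at (4.3, 7.3) in frame 1 and (7.5, 6.5) in frame 3.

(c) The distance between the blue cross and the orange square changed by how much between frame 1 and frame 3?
+1.6

Distance in frame 1: 4.1. Distance in frame 3: 5.7.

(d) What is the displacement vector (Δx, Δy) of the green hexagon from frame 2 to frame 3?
(-1.6, -1.7)

The green hexagon was at (7.0, 9.0) in frame 2 and (5.4, 7.3) in frame 3.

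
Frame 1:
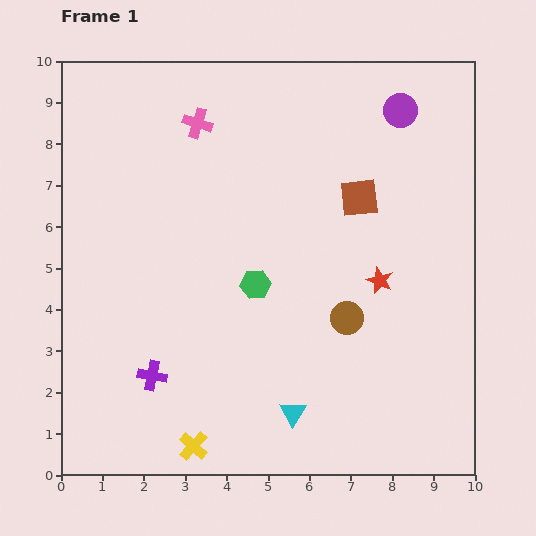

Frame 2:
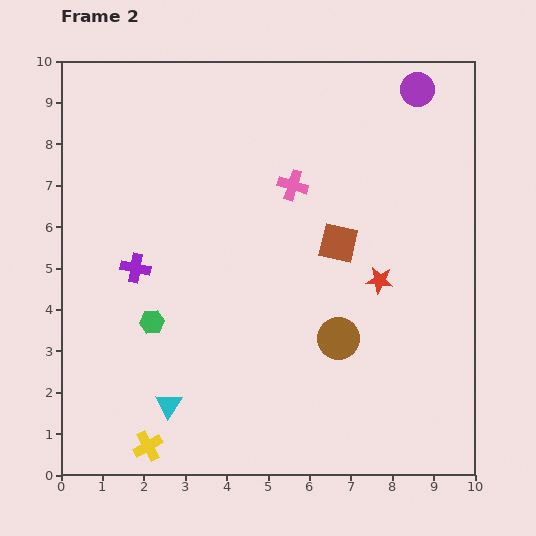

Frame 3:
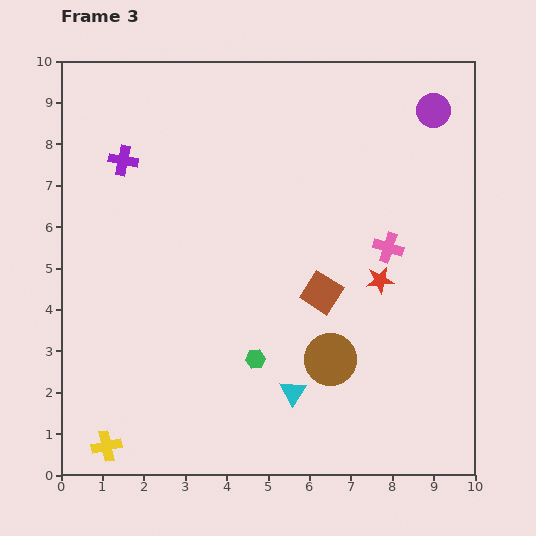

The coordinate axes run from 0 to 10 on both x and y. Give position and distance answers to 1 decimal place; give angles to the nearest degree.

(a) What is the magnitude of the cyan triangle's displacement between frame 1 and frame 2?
3.0

The cyan triangle moved from (5.6, 1.5) to (2.6, 1.7), a distance of √(3.0² + 0.2²) ≈ 3.0.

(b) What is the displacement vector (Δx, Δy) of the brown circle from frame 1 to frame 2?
(-0.2, -0.5)

The brown circle was at (6.9, 3.8) in frame 1 and (6.7, 3.3) in frame 2.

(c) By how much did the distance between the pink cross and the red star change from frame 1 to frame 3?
-5.0

Distance in frame 1: 5.8. Distance in frame 3: 0.8.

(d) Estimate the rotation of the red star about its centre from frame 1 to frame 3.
30° counter-clockwise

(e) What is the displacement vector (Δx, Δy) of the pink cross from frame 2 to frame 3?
(2.3, -1.5)

The pink cross was at (5.6, 7.0) in frame 2 and (7.9, 5.5) in frame 3.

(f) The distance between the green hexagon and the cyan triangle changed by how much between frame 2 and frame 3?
-0.8

Distance in frame 2: 2.0. Distance in frame 3: 1.2.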